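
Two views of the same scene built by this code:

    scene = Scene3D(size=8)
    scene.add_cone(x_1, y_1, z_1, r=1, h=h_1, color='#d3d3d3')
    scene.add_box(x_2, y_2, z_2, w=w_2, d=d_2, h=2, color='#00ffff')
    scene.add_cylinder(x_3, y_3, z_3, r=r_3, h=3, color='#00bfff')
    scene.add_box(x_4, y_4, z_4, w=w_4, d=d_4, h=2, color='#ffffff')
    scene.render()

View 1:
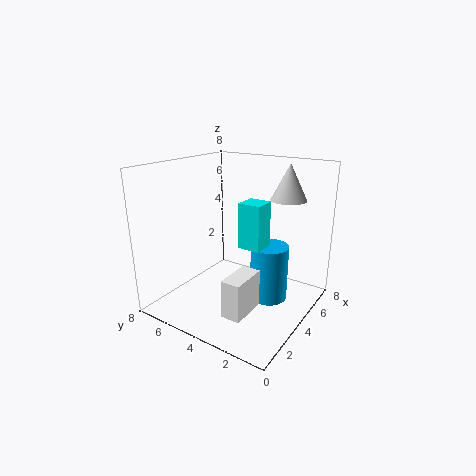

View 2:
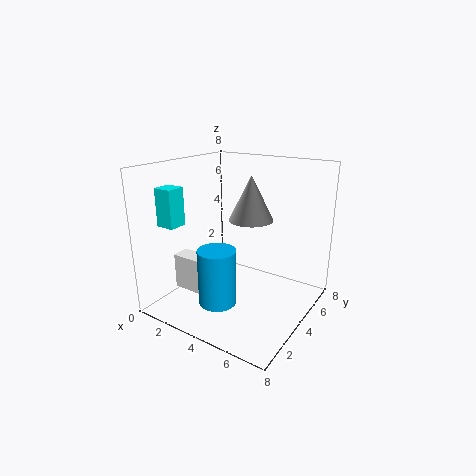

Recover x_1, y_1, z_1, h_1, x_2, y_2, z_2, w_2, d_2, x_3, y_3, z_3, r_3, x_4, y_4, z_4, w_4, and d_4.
x_1 = 6; y_1 = 2; z_1 = 6; h_1 = 2; x_2 = 1; y_2 = 1; z_2 = 5; w_2 = 1; d_2 = 1; x_3 = 4; y_3 = 2; z_3 = 1; r_3 = 1; x_4 = 1; y_4 = 2; z_4 = 1; w_4 = 2; d_4 = 1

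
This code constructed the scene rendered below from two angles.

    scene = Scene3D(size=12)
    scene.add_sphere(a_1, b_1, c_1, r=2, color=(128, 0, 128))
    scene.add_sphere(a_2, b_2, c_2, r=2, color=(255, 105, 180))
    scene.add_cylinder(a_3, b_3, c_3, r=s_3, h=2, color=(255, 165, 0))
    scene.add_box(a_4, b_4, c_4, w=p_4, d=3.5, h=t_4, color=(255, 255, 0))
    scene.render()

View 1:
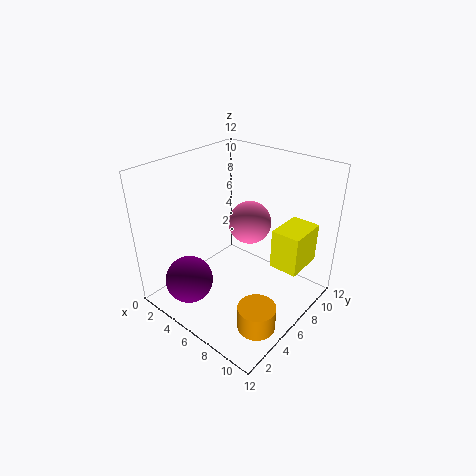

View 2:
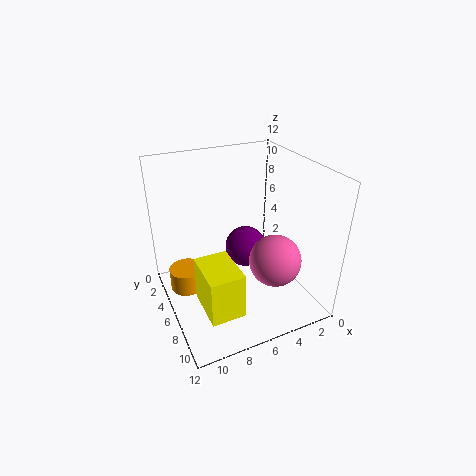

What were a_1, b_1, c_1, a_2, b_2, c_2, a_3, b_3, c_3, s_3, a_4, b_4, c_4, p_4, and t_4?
a_1 = 3.5
b_1 = 2.5
c_1 = 2.5
a_2 = 4.5
b_2 = 9.5
c_2 = 5.5
a_3 = 10
b_3 = 3.5
c_3 = 0.5
s_3 = 1.5
a_4 = 8
b_4 = 8
c_4 = 3
p_4 = 2.5
t_4 = 3.5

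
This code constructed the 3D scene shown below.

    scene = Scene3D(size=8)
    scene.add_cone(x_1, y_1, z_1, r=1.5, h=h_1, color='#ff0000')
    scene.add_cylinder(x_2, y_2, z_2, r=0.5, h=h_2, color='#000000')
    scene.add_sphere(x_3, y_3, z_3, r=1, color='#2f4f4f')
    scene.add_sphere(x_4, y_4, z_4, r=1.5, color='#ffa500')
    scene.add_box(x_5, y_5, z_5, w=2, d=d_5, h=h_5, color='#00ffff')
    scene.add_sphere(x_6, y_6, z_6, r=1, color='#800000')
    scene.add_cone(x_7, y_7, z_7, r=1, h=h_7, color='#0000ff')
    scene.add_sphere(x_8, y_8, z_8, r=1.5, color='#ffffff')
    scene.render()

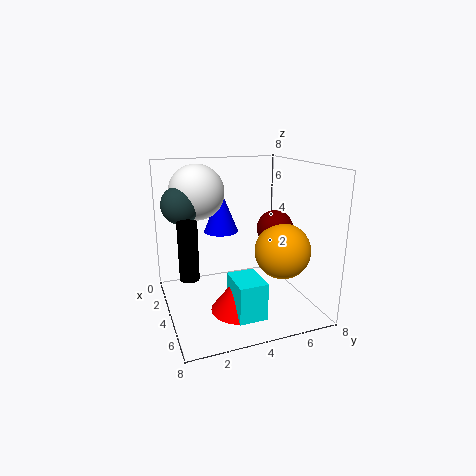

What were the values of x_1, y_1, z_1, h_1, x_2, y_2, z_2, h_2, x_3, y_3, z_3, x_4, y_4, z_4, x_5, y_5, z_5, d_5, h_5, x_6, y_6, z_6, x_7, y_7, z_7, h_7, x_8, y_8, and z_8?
x_1 = 5.5; y_1 = 3.5; z_1 = 0.5; h_1 = 2; x_2 = 5; y_2 = 1; z_2 = 2.5; h_2 = 3; x_3 = 3.5; y_3 = 1; z_3 = 6; x_4 = 5.5; y_4 = 6; z_4 = 3.5; x_5 = 5; y_5 = 3; z_5 = 0.5; d_5 = 1.5; h_5 = 2; x_6 = 4.5; y_6 = 6; z_6 = 4.5; x_7 = 2.5; y_7 = 3.5; z_7 = 4; h_7 = 2.5; x_8 = 3; y_8 = 2; z_8 = 6.5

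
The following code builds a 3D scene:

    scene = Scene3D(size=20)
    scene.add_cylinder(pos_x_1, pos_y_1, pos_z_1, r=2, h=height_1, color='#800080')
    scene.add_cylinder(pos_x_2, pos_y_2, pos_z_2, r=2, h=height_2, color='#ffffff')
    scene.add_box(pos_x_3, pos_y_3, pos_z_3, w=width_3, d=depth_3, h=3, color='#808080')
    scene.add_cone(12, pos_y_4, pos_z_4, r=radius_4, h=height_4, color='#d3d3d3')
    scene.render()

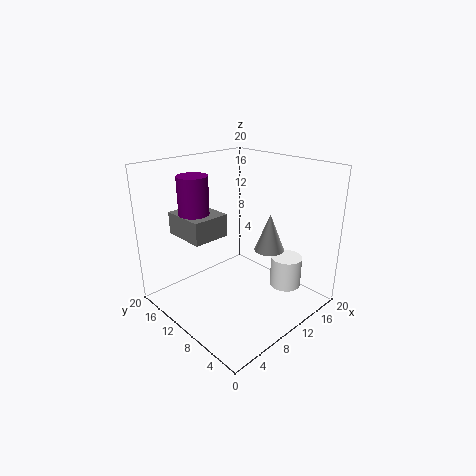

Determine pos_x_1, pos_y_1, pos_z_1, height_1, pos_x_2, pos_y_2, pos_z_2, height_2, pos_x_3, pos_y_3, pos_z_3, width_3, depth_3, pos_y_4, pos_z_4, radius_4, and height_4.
pos_x_1 = 5; pos_y_1 = 13; pos_z_1 = 12; height_1 = 7; pos_x_2 = 12; pos_y_2 = 3; pos_z_2 = 5; height_2 = 4; pos_x_3 = 3; pos_y_3 = 10; pos_z_3 = 11; width_3 = 5; depth_3 = 6; pos_y_4 = 6; pos_z_4 = 9; radius_4 = 2; height_4 = 5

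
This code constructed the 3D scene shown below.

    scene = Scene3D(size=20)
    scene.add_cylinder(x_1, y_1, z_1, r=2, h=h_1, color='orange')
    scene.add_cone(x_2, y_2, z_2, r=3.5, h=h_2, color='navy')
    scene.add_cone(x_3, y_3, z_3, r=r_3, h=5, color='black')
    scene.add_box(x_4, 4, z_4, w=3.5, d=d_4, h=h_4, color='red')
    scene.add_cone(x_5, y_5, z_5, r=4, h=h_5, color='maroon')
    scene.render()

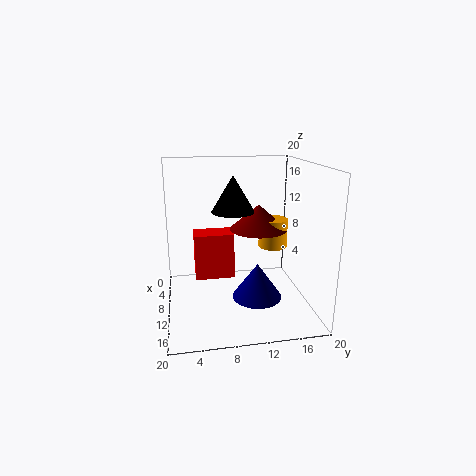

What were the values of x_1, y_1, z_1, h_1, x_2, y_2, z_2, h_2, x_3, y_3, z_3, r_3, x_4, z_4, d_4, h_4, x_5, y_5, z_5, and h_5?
x_1 = 10
y_1 = 15
z_1 = 8.5
h_1 = 4
x_2 = 11.5
y_2 = 12.5
z_2 = 1.5
h_2 = 5
x_3 = 9
y_3 = 9.5
z_3 = 13.5
r_3 = 3
x_4 = 6.5
z_4 = 4
d_4 = 5.5
h_4 = 6.5
x_5 = 9.5
y_5 = 13
z_5 = 11
h_5 = 3.5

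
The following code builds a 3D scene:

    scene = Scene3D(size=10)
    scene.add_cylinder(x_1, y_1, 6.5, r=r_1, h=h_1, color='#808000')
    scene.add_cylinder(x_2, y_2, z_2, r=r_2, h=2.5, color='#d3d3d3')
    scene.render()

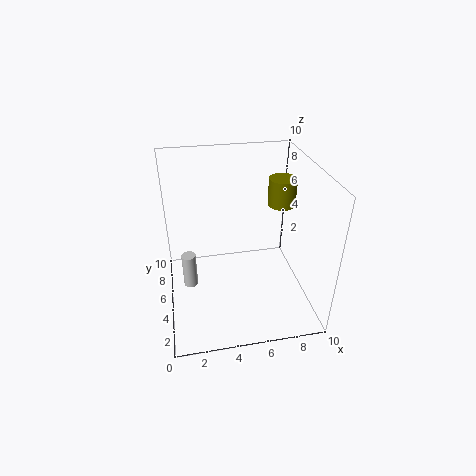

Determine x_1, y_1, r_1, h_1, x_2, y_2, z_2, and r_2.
x_1 = 8.5; y_1 = 6.5; r_1 = 1; h_1 = 2; x_2 = 1.5; y_2 = 5; z_2 = 1.5; r_2 = 0.5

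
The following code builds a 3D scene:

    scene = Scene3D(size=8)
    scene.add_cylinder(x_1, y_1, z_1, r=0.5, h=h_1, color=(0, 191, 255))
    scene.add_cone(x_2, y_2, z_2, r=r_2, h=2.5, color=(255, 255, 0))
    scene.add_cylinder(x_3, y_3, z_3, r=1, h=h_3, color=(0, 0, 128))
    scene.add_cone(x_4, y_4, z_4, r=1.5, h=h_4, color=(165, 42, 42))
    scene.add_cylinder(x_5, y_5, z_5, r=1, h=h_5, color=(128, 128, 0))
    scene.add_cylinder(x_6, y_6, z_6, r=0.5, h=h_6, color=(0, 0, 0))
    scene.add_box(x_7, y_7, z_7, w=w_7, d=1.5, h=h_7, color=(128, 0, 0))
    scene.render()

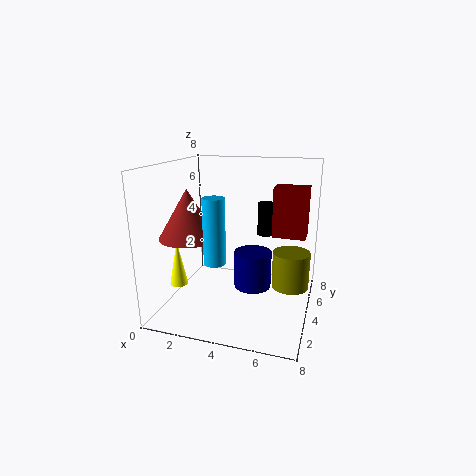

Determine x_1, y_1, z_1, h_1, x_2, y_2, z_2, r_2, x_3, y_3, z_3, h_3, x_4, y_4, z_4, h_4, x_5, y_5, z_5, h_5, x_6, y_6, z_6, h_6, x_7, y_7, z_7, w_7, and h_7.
x_1 = 4
y_1 = 0.5
z_1 = 4
h_1 = 3
x_2 = 1
y_2 = 2.5
z_2 = 1.5
r_2 = 0.5
x_3 = 5
y_3 = 3.5
z_3 = 1.5
h_3 = 2
x_4 = 2
y_4 = 2
z_4 = 4.5
h_4 = 2.5
x_5 = 7
y_5 = 4
z_5 = 1.5
h_5 = 2
x_6 = 5
y_6 = 6.5
z_6 = 3.5
h_6 = 2
x_7 = 5.5
y_7 = 6
z_7 = 3.5
w_7 = 2
h_7 = 3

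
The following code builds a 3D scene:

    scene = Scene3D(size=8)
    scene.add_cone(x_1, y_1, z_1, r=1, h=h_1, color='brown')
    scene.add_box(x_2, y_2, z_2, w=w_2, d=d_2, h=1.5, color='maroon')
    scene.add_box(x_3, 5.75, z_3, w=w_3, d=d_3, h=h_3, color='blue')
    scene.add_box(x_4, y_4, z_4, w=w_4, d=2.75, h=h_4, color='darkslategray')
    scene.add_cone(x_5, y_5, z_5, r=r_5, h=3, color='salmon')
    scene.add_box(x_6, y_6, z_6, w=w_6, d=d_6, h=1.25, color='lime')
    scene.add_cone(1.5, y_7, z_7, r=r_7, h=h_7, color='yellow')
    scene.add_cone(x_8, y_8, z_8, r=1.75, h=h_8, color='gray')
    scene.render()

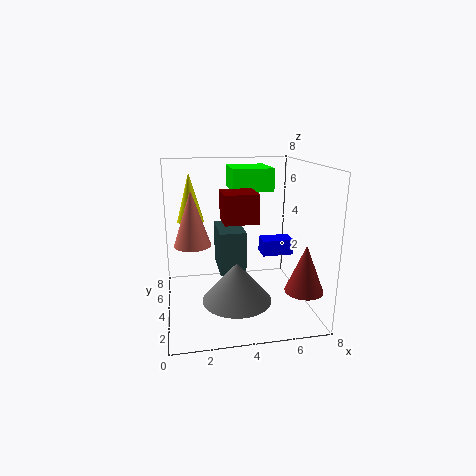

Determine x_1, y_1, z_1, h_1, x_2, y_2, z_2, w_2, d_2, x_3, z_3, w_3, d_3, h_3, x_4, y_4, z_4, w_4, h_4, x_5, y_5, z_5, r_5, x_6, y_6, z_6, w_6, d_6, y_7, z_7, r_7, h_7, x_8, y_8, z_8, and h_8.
x_1 = 7; y_1 = 1.5; z_1 = 1.75; h_1 = 2.5; x_2 = 3; y_2 = 2.25; z_2 = 5.25; w_2 = 1.75; d_2 = 1.75; x_3 = 6; z_3 = 2; w_3 = 2; d_3 = 1.25; h_3 = 1; x_4 = 3; y_4 = 4; z_4 = 1.75; w_4 = 1.5; h_4 = 2.5; x_5 = 1.5; y_5 = 4; z_5 = 3.75; r_5 = 1; x_6 = 3.75; y_6 = 4; z_6 = 6.5; w_6 = 2.25; d_6 = 2.5; y_7 = 5.25; z_7 = 4.75; r_7 = 0.75; h_7 = 2.75; x_8 = 3.5; y_8 = 1.75; z_8 = 1.5; h_8 = 2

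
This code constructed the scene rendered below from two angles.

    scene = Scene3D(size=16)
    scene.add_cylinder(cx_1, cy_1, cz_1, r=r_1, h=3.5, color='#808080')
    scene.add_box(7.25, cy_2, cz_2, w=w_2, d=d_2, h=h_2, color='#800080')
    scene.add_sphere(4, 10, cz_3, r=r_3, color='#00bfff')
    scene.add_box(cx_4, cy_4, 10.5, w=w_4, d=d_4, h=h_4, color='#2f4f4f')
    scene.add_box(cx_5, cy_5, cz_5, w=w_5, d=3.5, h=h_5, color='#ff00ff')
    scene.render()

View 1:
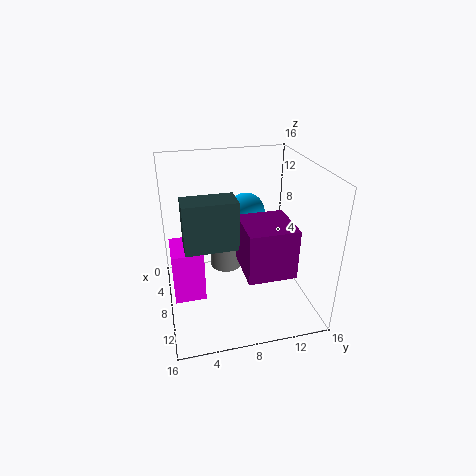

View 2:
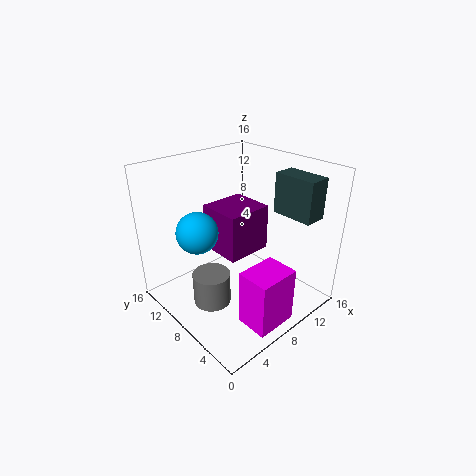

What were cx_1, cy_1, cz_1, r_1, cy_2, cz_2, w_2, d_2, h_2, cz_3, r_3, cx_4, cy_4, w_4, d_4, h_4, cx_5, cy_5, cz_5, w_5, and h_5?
cx_1 = 3.75
cy_1 = 7.5
cz_1 = 2
r_1 = 2
cy_2 = 8
cz_2 = 5
w_2 = 5.5
d_2 = 5.25
h_2 = 5.5
cz_3 = 9.25
r_3 = 2.25
cx_4 = 12
cy_4 = 1.75
w_4 = 2.5
d_4 = 4.75
h_4 = 4.5
cx_5 = 4.5
cy_5 = 0.5
cz_5 = 1
w_5 = 4.5
h_5 = 6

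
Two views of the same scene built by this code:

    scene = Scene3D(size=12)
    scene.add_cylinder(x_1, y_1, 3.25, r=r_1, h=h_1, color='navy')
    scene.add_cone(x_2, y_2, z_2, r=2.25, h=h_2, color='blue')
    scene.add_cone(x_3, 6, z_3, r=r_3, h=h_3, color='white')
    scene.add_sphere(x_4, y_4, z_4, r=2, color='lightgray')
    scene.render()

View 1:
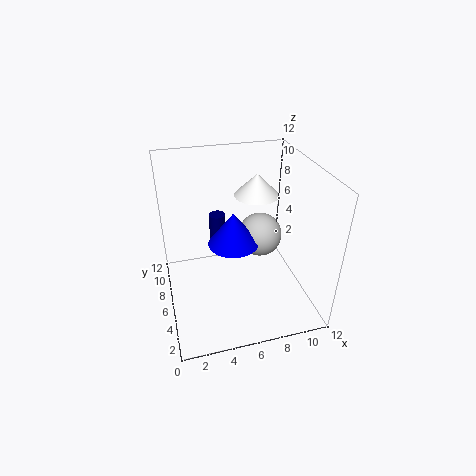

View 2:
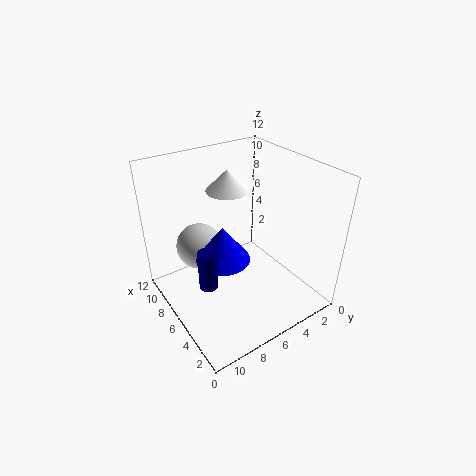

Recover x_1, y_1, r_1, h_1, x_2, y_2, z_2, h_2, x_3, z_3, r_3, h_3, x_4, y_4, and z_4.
x_1 = 5, y_1 = 9.5, r_1 = 0.75, h_1 = 3.25, x_2 = 6, y_2 = 7.5, z_2 = 4.5, h_2 = 3, x_3 = 7.5, z_3 = 9.75, r_3 = 1.75, h_3 = 1.75, x_4 = 8.75, y_4 = 8.25, z_4 = 4.5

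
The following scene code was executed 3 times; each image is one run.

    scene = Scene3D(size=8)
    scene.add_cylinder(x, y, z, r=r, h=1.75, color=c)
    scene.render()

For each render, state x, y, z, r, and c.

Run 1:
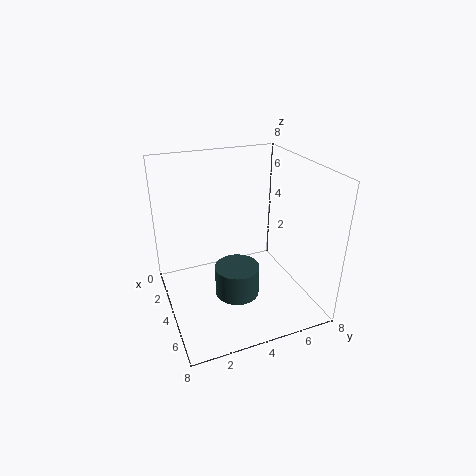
x = 4.5, y = 3.75, z = 0.75, r = 1.25, c = 'darkslategray'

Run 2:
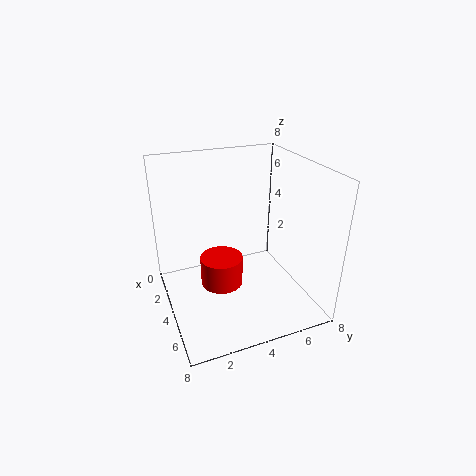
x = 3.25, y = 3.25, z = 0.75, r = 1.25, c = 'red'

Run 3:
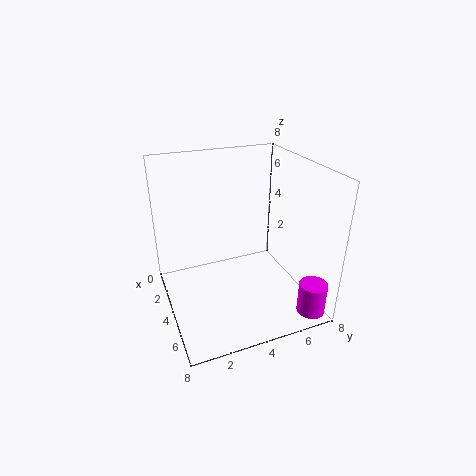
x = 7.25, y = 7, z = 0.5, r = 0.75, c = 'magenta'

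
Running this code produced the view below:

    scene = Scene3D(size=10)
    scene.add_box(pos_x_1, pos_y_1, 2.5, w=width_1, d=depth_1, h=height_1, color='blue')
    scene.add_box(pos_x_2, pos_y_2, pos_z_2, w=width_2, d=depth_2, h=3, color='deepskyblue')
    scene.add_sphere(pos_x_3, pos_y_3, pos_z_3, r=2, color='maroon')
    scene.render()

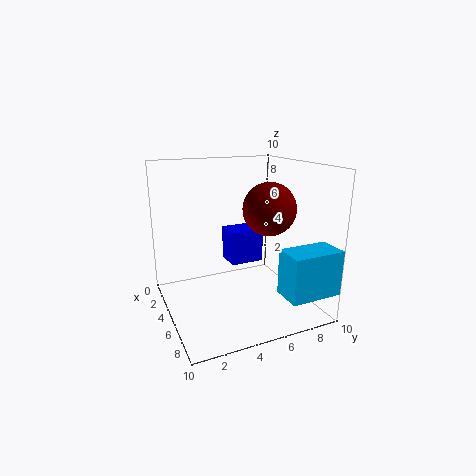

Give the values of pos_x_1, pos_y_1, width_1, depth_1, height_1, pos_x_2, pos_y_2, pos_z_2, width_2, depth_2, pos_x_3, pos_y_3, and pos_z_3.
pos_x_1 = 2
pos_y_1 = 5
width_1 = 2
depth_1 = 2.5
height_1 = 2.5
pos_x_2 = 8
pos_y_2 = 6.5
pos_z_2 = 2
width_2 = 2
depth_2 = 3.5
pos_x_3 = 4
pos_y_3 = 8
pos_z_3 = 6.5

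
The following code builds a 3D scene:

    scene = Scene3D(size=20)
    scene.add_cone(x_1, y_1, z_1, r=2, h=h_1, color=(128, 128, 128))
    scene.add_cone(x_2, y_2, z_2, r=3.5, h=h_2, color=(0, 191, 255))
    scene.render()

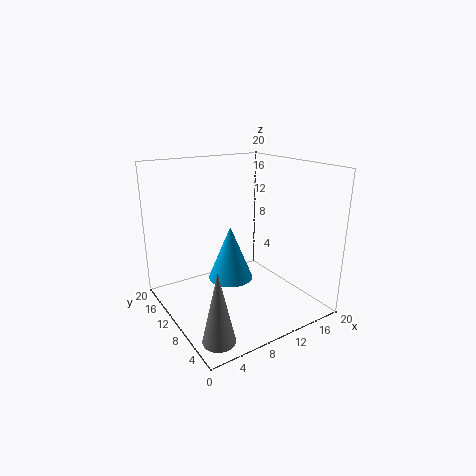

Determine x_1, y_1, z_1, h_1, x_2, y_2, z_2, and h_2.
x_1 = 2.5; y_1 = 2.5; z_1 = 1; h_1 = 9; x_2 = 11.5; y_2 = 14.5; z_2 = 1.5; h_2 = 8.5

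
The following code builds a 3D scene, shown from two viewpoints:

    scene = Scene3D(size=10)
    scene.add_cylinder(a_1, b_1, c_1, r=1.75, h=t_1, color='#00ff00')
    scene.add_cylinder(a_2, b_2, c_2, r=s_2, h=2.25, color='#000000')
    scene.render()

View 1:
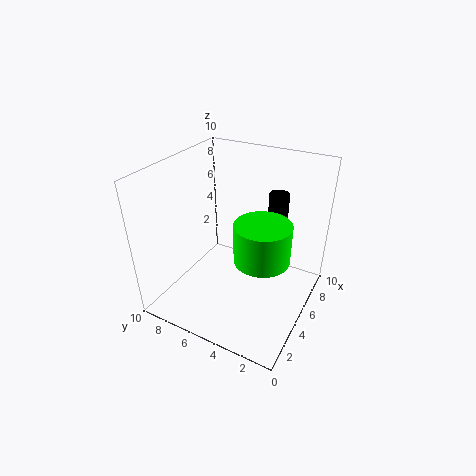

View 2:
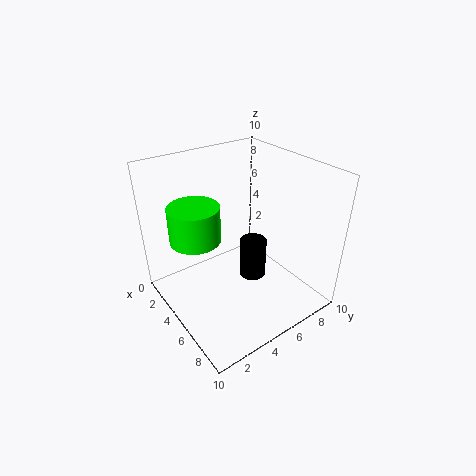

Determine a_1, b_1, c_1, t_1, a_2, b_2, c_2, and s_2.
a_1 = 3.5, b_1 = 2.5, c_1 = 5, t_1 = 2.5, a_2 = 8.5, b_2 = 3.5, c_2 = 5, s_2 = 0.75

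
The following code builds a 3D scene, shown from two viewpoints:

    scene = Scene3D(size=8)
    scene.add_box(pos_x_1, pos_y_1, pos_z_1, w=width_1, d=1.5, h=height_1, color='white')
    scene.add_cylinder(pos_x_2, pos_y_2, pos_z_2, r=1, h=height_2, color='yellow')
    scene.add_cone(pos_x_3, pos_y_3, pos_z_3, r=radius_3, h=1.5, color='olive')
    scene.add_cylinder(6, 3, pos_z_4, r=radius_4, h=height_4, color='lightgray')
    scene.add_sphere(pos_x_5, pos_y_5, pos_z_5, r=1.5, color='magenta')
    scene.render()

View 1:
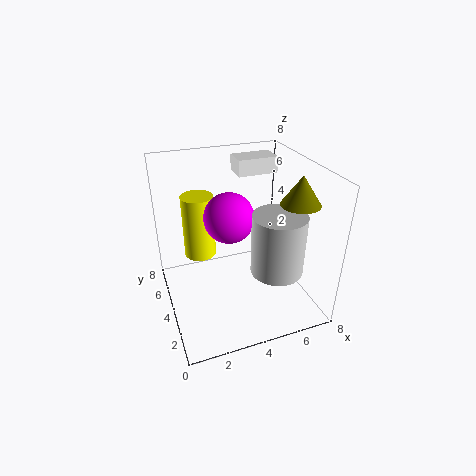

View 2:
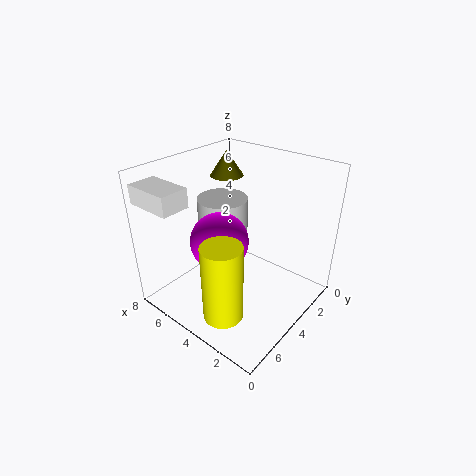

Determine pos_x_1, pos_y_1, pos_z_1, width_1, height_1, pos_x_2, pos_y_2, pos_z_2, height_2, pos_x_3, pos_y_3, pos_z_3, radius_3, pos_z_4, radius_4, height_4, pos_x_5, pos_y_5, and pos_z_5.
pos_x_1 = 5; pos_y_1 = 6.5; pos_z_1 = 6.5; width_1 = 2.5; height_1 = 1; pos_x_2 = 2.5; pos_y_2 = 7; pos_z_2 = 1.5; height_2 = 4; pos_x_3 = 6.5; pos_y_3 = 2; pos_z_3 = 6.5; radius_3 = 1; pos_z_4 = 2; radius_4 = 1.5; height_4 = 3.5; pos_x_5 = 4; pos_y_5 = 5.5; pos_z_5 = 4.5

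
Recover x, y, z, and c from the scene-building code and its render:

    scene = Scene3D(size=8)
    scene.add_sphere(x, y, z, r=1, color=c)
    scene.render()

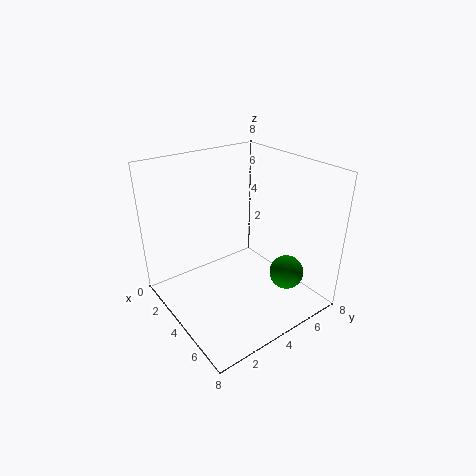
x = 5.5
y = 6.5
z = 1.5
c = 'green'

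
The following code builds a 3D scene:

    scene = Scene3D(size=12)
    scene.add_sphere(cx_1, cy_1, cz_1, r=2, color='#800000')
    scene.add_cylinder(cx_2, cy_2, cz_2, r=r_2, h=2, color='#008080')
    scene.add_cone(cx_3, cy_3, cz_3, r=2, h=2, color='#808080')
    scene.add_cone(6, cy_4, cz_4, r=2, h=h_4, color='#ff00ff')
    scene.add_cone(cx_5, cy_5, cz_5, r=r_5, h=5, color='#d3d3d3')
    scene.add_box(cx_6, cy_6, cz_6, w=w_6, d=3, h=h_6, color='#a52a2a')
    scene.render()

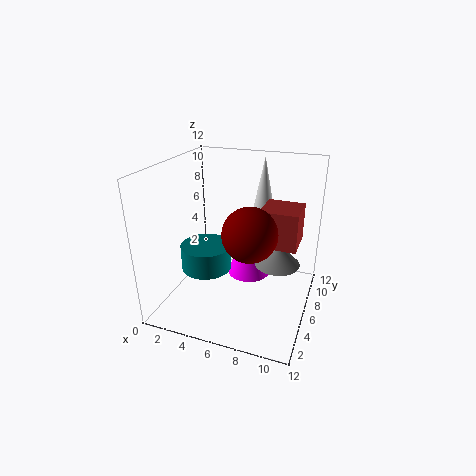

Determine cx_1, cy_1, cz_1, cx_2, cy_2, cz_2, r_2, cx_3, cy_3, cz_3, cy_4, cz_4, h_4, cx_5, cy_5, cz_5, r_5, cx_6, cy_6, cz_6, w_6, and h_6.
cx_1 = 8; cy_1 = 3; cz_1 = 8; cx_2 = 4; cy_2 = 4; cz_2 = 4; r_2 = 2; cx_3 = 9; cy_3 = 8; cz_3 = 3; cy_4 = 9; cz_4 = 1; h_4 = 5; cx_5 = 7; cy_5 = 10; cz_5 = 7; r_5 = 1; cx_6 = 8; cy_6 = 5; cz_6 = 6; w_6 = 3; h_6 = 3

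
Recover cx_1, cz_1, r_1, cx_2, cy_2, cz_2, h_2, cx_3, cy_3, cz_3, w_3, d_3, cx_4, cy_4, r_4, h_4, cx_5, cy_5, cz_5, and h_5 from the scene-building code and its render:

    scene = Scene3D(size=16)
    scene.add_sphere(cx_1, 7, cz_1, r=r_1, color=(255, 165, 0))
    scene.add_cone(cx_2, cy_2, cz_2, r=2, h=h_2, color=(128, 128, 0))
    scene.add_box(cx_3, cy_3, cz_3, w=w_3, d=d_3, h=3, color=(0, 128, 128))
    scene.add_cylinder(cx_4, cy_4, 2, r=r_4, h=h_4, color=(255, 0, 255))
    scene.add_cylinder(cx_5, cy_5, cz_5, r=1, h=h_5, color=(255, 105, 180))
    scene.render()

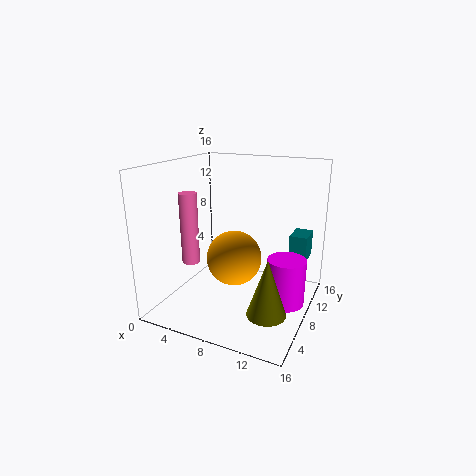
cx_1 = 8; cz_1 = 6; r_1 = 3; cx_2 = 13; cy_2 = 4; cz_2 = 2; h_2 = 6; cx_3 = 13; cy_3 = 11; cz_3 = 5; w_3 = 2; d_3 = 3; cx_4 = 14; cy_4 = 7; r_4 = 2; h_4 = 5; cx_5 = 3; cy_5 = 6; cz_5 = 5; h_5 = 8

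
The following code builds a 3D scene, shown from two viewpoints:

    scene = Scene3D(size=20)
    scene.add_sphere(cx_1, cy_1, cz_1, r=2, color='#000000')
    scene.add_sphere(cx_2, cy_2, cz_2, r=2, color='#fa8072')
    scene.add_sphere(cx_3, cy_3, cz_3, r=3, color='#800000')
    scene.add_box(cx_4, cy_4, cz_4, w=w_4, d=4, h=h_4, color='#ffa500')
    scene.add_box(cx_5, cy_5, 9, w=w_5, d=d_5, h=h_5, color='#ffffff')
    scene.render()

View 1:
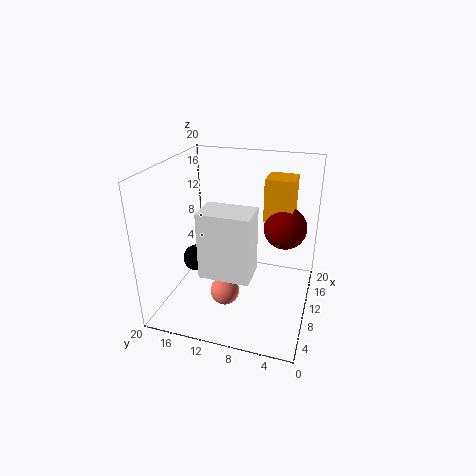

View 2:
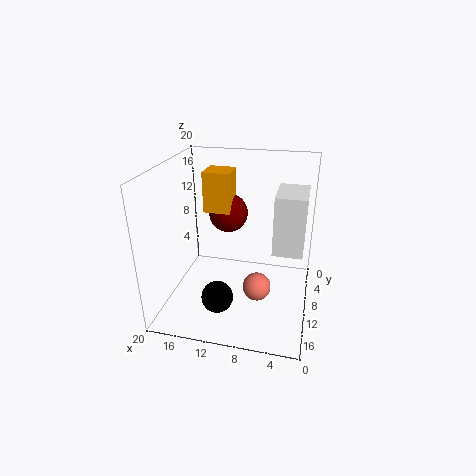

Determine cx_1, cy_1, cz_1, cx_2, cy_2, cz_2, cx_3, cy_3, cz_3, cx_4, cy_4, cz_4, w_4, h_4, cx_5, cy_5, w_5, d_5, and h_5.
cx_1 = 11
cy_1 = 17
cz_1 = 5
cx_2 = 7
cy_2 = 11
cz_2 = 3
cx_3 = 13
cy_3 = 4
cz_3 = 11
cx_4 = 12
cy_4 = 3
cz_4 = 12
w_4 = 4
h_4 = 6
cx_5 = 1
cy_5 = 6
w_5 = 4
d_5 = 6
h_5 = 8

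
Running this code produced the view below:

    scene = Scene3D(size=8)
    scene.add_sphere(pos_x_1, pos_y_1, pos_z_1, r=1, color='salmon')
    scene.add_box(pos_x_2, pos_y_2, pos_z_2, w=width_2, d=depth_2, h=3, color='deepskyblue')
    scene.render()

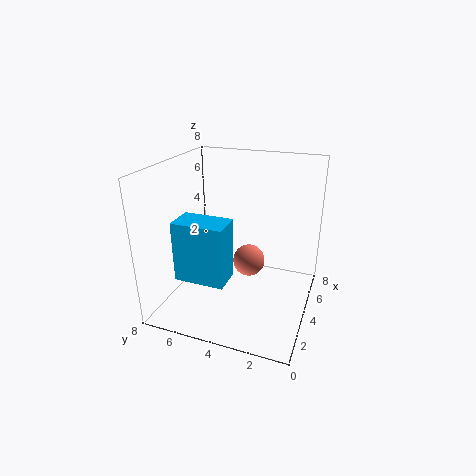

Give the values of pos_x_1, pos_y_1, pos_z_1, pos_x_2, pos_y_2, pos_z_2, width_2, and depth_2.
pos_x_1 = 6; pos_y_1 = 4; pos_z_1 = 1.5; pos_x_2 = 0.5; pos_y_2 = 3.5; pos_z_2 = 3; width_2 = 1.5; depth_2 = 2.5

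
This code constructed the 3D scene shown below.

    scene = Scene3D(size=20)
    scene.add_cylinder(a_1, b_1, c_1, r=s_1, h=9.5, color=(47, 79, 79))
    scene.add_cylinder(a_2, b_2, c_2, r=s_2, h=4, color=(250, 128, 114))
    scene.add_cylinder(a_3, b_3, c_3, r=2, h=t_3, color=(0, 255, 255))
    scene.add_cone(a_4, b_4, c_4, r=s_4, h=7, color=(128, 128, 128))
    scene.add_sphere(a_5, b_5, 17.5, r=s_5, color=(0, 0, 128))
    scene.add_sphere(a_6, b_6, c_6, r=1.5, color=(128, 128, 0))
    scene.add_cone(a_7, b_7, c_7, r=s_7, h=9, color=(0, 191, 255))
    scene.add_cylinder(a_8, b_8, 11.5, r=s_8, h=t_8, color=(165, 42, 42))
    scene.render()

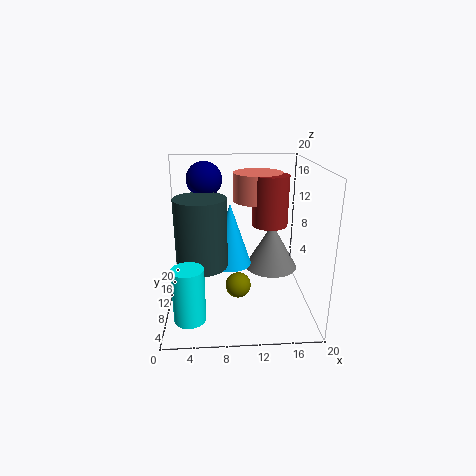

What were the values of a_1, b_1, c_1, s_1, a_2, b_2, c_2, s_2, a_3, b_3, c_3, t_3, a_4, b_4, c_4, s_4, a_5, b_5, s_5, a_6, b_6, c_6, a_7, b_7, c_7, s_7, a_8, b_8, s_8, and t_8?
a_1 = 5, b_1 = 9, c_1 = 6.5, s_1 = 3.5, a_2 = 13, b_2 = 13, c_2 = 14.5, s_2 = 3.5, a_3 = 3.5, b_3 = 3, c_3 = 2, t_3 = 7, a_4 = 15.5, b_4 = 14, c_4 = 3.5, s_4 = 4, a_5 = 5.5, b_5 = 13.5, s_5 = 2.5, a_6 = 9.5, b_6 = 2.5, c_6 = 7, a_7 = 9, b_7 = 11.5, c_7 = 5.5, s_7 = 3, a_8 = 14.5, b_8 = 11, s_8 = 2.5, t_8 = 7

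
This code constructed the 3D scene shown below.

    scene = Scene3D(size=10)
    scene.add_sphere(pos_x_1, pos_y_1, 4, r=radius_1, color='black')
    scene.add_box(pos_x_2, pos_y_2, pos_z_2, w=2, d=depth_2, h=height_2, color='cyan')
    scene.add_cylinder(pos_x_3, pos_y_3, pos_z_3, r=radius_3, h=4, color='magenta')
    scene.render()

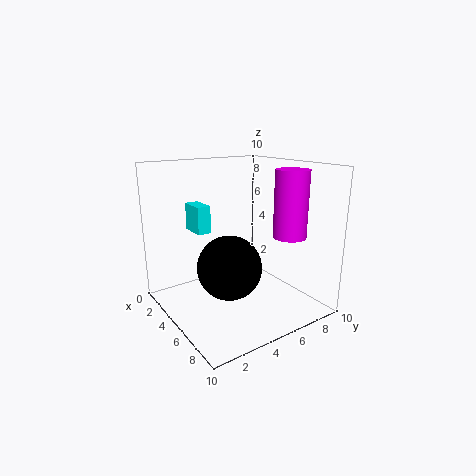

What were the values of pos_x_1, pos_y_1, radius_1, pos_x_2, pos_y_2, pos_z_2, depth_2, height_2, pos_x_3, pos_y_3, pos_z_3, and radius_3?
pos_x_1 = 7
pos_y_1 = 3
radius_1 = 2
pos_x_2 = 1
pos_y_2 = 3
pos_z_2 = 5
depth_2 = 1
height_2 = 2
pos_x_3 = 9
pos_y_3 = 6
pos_z_3 = 6
radius_3 = 1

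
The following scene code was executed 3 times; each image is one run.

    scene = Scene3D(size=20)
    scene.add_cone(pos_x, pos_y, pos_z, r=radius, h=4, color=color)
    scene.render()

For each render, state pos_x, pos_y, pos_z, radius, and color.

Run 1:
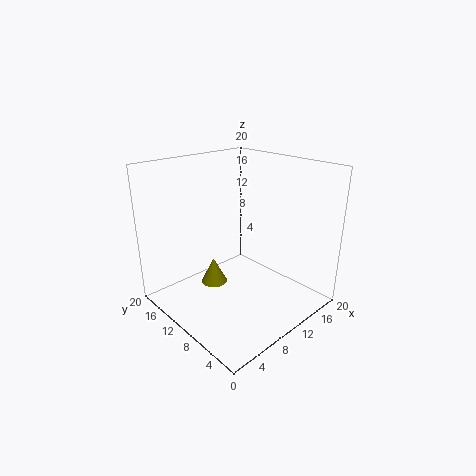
pos_x = 9.5, pos_y = 15, pos_z = 1, radius = 2, color = 'olive'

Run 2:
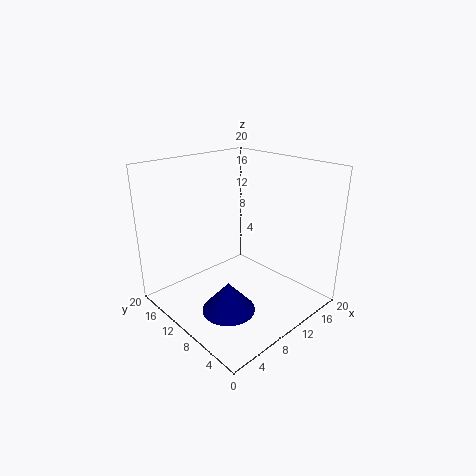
pos_x = 5.5, pos_y = 7, pos_z = 2, radius = 3.5, color = 'navy'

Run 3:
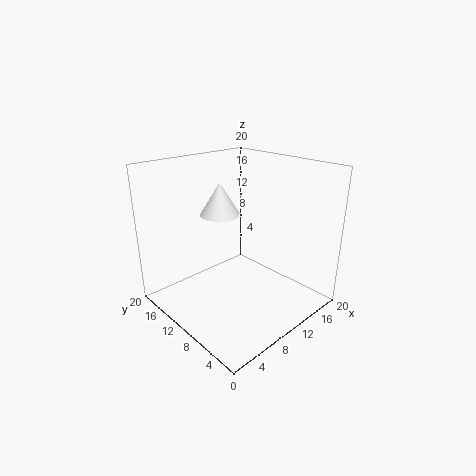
pos_x = 6.5, pos_y = 9.5, pos_z = 14.5, radius = 2.5, color = 'white'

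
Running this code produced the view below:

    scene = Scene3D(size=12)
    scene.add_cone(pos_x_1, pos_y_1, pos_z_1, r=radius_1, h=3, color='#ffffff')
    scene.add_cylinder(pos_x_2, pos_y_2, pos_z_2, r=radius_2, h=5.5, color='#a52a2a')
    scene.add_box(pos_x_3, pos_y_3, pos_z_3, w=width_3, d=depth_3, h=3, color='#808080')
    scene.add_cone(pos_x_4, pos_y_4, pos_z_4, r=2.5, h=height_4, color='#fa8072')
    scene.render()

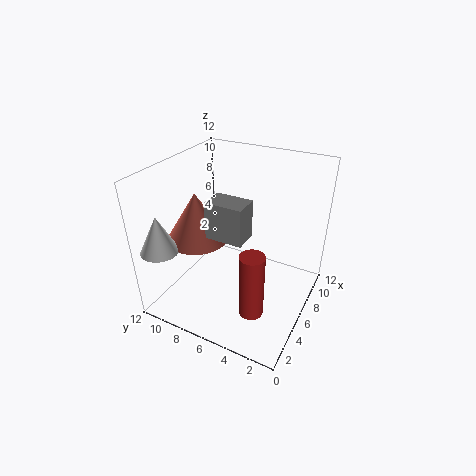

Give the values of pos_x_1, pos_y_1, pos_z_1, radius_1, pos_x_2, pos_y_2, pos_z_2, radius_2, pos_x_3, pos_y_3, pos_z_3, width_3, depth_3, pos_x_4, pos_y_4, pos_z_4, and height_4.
pos_x_1 = 1.5
pos_y_1 = 10.5
pos_z_1 = 6
radius_1 = 1.5
pos_x_2 = 3.5
pos_y_2 = 3.5
pos_z_2 = 1
radius_2 = 1
pos_x_3 = 3.5
pos_y_3 = 4.5
pos_z_3 = 7
width_3 = 2
depth_3 = 3
pos_x_4 = 4.5
pos_y_4 = 9
pos_z_4 = 6
height_4 = 4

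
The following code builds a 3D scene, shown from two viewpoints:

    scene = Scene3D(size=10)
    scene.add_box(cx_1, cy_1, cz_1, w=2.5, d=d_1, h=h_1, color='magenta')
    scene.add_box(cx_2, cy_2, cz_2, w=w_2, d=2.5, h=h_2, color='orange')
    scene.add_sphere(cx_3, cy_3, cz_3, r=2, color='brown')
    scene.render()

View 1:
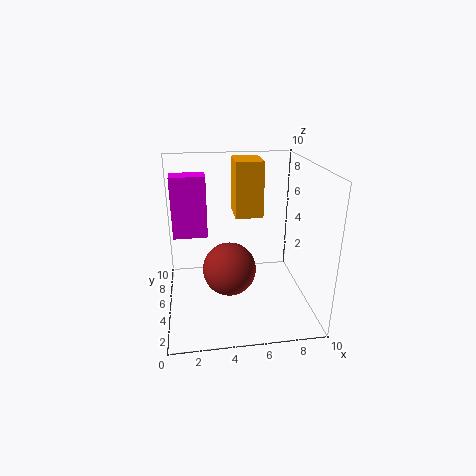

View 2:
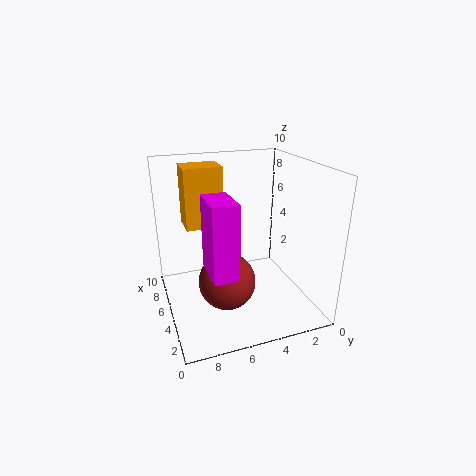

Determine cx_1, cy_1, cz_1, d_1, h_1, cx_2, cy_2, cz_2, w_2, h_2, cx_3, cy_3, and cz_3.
cx_1 = 0.5, cy_1 = 6.5, cz_1 = 4.5, d_1 = 1.5, h_1 = 4.5, cx_2 = 5, cy_2 = 6, cz_2 = 6, w_2 = 2, h_2 = 4, cx_3 = 4.5, cy_3 = 6, cz_3 = 2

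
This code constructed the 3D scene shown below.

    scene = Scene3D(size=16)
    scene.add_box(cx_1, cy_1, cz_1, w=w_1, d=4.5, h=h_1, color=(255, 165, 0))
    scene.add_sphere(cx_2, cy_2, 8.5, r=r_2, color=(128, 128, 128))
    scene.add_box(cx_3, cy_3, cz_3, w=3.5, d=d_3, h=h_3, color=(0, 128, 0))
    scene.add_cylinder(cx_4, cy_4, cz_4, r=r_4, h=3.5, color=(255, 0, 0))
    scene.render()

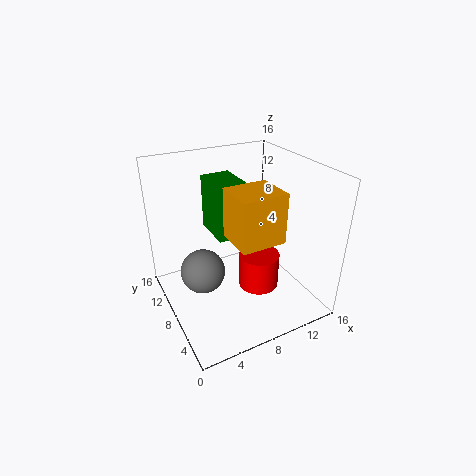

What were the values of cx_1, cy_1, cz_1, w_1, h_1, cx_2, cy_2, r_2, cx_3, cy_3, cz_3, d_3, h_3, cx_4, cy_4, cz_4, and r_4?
cx_1 = 6.5; cy_1 = 4; cz_1 = 8.5; w_1 = 5; h_1 = 5.5; cx_2 = 2; cy_2 = 3.5; r_2 = 2; cx_3 = 6.5; cy_3 = 9.5; cz_3 = 7; d_3 = 5; h_3 = 6.5; cx_4 = 8; cy_4 = 3.5; cz_4 = 5; r_4 = 2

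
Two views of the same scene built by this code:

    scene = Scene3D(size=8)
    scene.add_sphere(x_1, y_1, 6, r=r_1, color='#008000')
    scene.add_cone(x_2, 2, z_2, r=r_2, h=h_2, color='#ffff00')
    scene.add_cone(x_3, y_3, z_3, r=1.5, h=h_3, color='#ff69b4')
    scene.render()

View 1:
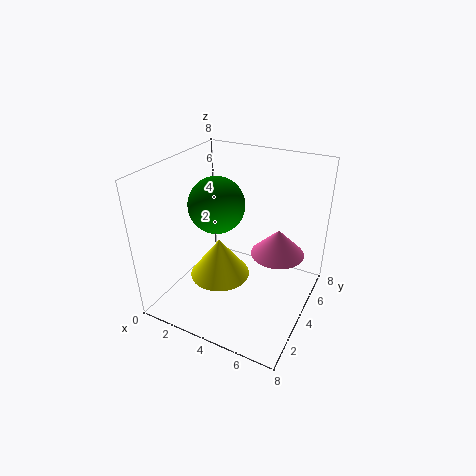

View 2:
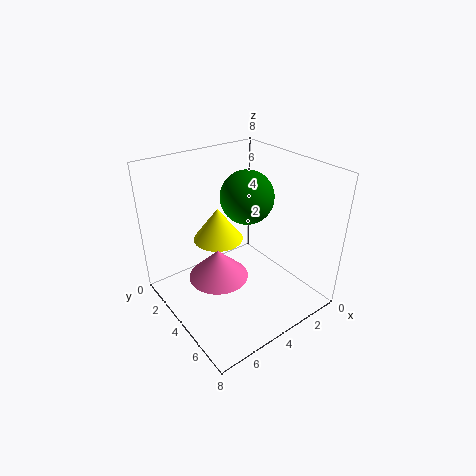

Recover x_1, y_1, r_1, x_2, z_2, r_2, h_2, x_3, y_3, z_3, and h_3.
x_1 = 3; y_1 = 3.5; r_1 = 1.5; x_2 = 4; z_2 = 3; r_2 = 1.5; h_2 = 2; x_3 = 6; y_3 = 5; z_3 = 3; h_3 = 1.5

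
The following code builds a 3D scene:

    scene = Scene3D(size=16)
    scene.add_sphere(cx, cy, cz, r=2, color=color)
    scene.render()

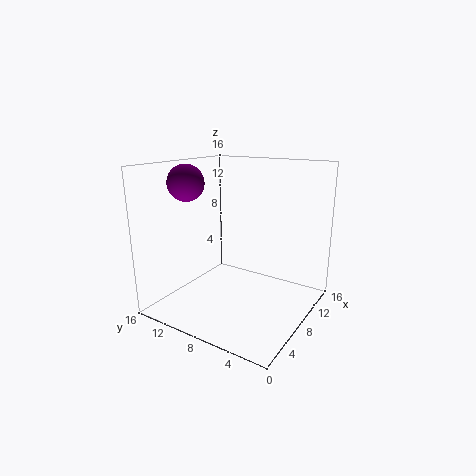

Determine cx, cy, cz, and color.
cx = 5.5; cy = 13; cz = 14; color = 'purple'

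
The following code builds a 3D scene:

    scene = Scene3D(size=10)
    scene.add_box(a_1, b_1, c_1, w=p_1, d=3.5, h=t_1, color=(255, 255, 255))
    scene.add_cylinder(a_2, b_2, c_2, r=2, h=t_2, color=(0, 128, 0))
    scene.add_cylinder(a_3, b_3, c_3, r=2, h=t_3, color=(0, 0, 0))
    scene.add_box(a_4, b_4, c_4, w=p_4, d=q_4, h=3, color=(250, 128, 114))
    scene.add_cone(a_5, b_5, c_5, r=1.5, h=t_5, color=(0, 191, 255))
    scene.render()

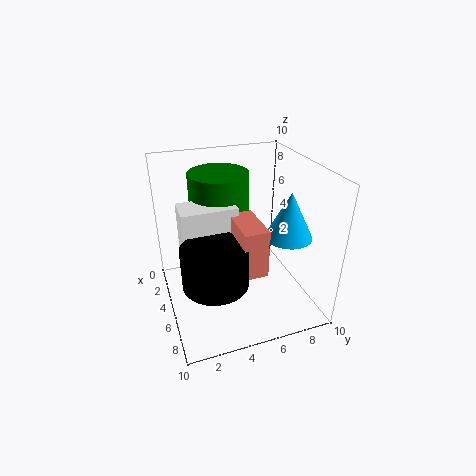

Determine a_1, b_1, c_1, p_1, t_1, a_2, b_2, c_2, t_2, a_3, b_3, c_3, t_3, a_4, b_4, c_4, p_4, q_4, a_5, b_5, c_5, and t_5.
a_1 = 4.5
b_1 = 1
c_1 = 4
p_1 = 2
t_1 = 4
a_2 = 4
b_2 = 4
c_2 = 6.5
t_2 = 3
a_3 = 8
b_3 = 2.5
c_3 = 4
t_3 = 2.5
a_4 = 6
b_4 = 4
c_4 = 4.5
p_4 = 3
q_4 = 1.5
a_5 = 7.5
b_5 = 7.5
c_5 = 6
t_5 = 3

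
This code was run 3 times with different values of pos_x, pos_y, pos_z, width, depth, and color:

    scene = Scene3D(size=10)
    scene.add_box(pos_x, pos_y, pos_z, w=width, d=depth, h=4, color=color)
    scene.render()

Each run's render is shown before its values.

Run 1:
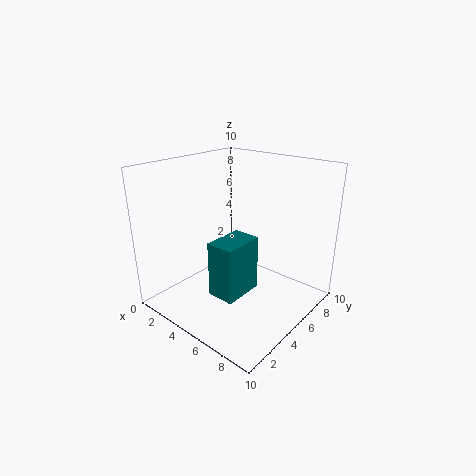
pos_x = 4; pos_y = 3; pos_z = 1; width = 2; depth = 3; color = 'teal'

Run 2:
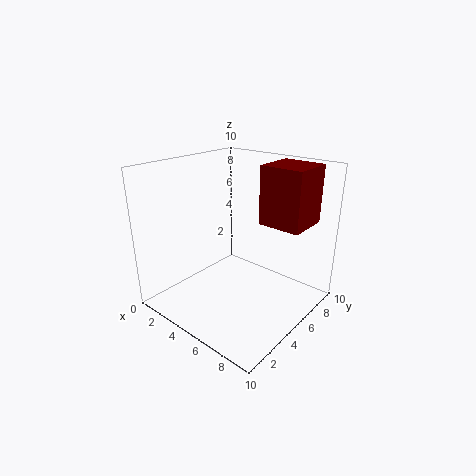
pos_x = 6; pos_y = 6; pos_z = 6; width = 3; depth = 3; color = 'maroon'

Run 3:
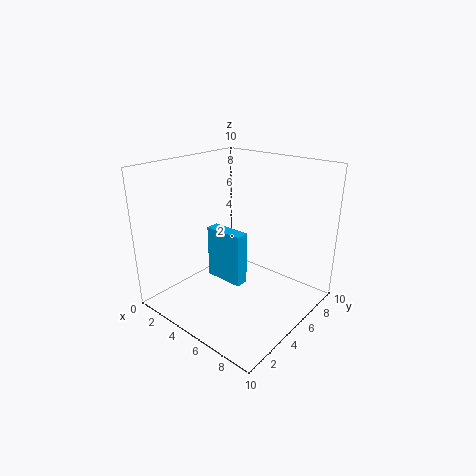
pos_x = 2; pos_y = 5; pos_z = 1; width = 3; depth = 1; color = 'deepskyblue'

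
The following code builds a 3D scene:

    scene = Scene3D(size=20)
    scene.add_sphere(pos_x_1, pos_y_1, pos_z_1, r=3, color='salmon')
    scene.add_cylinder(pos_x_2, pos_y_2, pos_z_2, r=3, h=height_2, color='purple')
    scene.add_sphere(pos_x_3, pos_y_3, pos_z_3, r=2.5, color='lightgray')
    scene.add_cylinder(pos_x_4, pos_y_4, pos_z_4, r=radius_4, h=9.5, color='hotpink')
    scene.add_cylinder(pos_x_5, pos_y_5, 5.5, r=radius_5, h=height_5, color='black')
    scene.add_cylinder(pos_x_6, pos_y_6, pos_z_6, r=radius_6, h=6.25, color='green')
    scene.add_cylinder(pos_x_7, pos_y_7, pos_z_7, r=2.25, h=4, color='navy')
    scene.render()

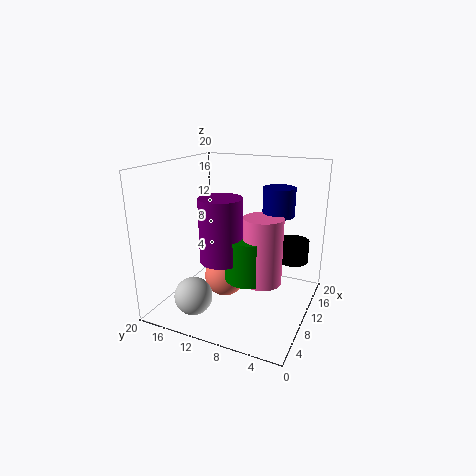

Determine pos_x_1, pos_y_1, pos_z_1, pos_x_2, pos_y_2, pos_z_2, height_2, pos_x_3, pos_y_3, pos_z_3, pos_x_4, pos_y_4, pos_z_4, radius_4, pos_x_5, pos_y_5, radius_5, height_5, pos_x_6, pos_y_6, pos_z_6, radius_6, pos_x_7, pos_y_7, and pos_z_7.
pos_x_1 = 10.75; pos_y_1 = 12.5; pos_z_1 = 3.25; pos_x_2 = 8.75; pos_y_2 = 12; pos_z_2 = 6.75; height_2 = 9; pos_x_3 = 3.5; pos_y_3 = 13.5; pos_z_3 = 3.5; pos_x_4 = 10.5; pos_y_4 = 6.5; pos_z_4 = 3.75; radius_4 = 2.75; pos_x_5 = 15.5; pos_y_5 = 3.5; radius_5 = 2.25; height_5 = 3.25; pos_x_6 = 10.5; pos_y_6 = 8.5; pos_z_6 = 4; radius_6 = 3.5; pos_x_7 = 13.75; pos_y_7 = 5.5; pos_z_7 = 12.75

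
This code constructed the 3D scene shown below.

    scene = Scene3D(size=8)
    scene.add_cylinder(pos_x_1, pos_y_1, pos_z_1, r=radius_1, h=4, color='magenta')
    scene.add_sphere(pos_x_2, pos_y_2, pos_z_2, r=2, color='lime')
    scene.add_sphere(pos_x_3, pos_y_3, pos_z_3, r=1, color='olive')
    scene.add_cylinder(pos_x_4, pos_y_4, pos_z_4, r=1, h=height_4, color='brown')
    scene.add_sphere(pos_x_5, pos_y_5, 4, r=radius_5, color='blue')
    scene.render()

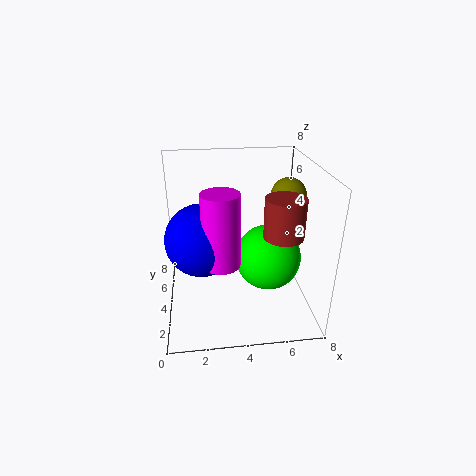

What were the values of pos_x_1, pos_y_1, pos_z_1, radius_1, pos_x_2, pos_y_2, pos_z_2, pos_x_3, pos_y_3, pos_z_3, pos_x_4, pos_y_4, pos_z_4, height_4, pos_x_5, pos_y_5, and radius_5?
pos_x_1 = 3, pos_y_1 = 3, pos_z_1 = 3, radius_1 = 1, pos_x_2 = 6, pos_y_2 = 5, pos_z_2 = 2, pos_x_3 = 7, pos_y_3 = 5, pos_z_3 = 6, pos_x_4 = 6, pos_y_4 = 2, pos_z_4 = 5, height_4 = 2, pos_x_5 = 2, pos_y_5 = 4, radius_5 = 2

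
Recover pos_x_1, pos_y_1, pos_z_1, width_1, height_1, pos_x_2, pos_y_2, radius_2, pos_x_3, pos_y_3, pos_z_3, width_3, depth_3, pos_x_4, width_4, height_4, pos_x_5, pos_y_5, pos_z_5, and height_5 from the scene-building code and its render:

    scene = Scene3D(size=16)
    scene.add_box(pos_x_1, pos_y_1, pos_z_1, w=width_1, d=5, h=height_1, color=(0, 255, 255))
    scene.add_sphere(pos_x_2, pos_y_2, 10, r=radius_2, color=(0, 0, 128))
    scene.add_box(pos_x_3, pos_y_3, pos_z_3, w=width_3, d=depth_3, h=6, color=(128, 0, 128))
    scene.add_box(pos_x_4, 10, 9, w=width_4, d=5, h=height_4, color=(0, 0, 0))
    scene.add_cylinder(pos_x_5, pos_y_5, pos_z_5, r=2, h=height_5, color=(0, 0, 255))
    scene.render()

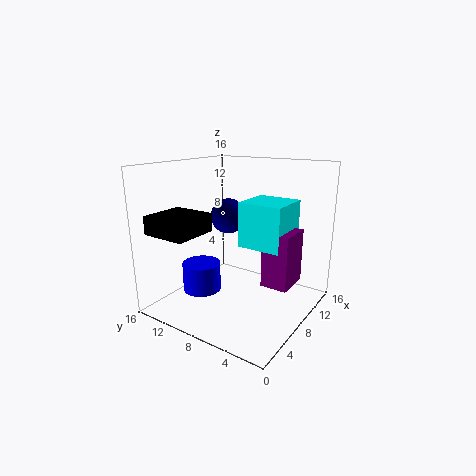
pos_x_1 = 8; pos_y_1 = 3; pos_z_1 = 7; width_1 = 5; height_1 = 5; pos_x_2 = 9; pos_y_2 = 10; radius_2 = 2; pos_x_3 = 8; pos_y_3 = 2; pos_z_3 = 3; width_3 = 4; depth_3 = 3; pos_x_4 = 1; width_4 = 5; height_4 = 2; pos_x_5 = 4; pos_y_5 = 10; pos_z_5 = 3; height_5 = 3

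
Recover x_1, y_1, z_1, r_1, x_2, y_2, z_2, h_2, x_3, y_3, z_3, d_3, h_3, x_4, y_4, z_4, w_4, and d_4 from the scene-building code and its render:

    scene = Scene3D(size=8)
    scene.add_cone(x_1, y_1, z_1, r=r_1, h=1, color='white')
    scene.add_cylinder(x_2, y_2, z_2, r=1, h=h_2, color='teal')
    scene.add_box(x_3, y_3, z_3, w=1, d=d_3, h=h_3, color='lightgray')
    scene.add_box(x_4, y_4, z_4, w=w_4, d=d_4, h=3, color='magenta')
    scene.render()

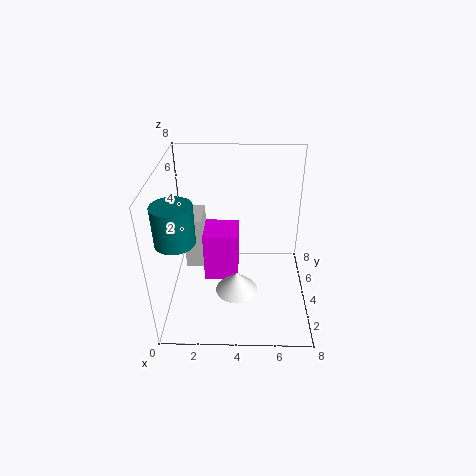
x_1 = 4
y_1 = 1
z_1 = 3
r_1 = 1
x_2 = 1
y_2 = 2
z_2 = 5
h_2 = 2
x_3 = 1
y_3 = 4
z_3 = 2
d_3 = 2
h_3 = 3
x_4 = 2
y_4 = 4
z_4 = 1
w_4 = 2
d_4 = 2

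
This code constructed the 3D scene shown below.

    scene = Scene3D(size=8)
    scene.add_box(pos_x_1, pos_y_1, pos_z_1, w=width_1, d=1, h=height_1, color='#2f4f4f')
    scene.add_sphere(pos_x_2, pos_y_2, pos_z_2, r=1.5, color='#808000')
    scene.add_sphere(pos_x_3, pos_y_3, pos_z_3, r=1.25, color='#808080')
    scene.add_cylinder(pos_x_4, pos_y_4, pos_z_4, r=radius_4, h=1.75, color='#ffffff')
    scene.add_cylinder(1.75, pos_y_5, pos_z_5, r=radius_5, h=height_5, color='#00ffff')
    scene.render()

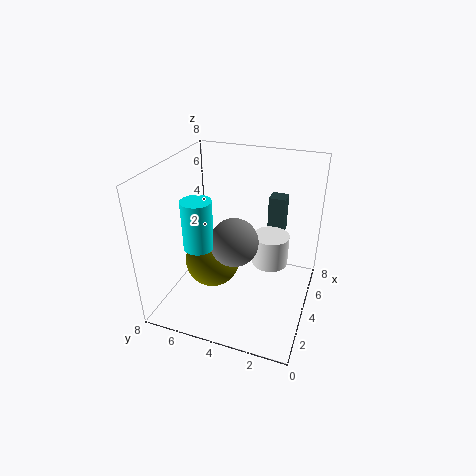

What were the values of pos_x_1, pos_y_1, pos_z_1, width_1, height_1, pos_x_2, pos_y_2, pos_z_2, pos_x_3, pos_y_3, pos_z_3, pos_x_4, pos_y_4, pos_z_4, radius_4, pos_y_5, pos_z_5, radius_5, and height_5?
pos_x_1 = 6.5; pos_y_1 = 2; pos_z_1 = 3.25; width_1 = 1; height_1 = 2.25; pos_x_2 = 3.25; pos_y_2 = 5.25; pos_z_2 = 2.75; pos_x_3 = 2.75; pos_y_3 = 3.75; pos_z_3 = 4.5; pos_x_4 = 4.5; pos_y_4 = 2.25; pos_z_4 = 2.5; radius_4 = 1; pos_y_5 = 5.25; pos_z_5 = 4.5; radius_5 = 0.75; height_5 = 2.5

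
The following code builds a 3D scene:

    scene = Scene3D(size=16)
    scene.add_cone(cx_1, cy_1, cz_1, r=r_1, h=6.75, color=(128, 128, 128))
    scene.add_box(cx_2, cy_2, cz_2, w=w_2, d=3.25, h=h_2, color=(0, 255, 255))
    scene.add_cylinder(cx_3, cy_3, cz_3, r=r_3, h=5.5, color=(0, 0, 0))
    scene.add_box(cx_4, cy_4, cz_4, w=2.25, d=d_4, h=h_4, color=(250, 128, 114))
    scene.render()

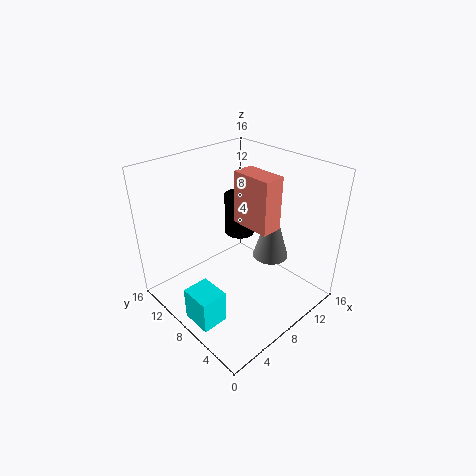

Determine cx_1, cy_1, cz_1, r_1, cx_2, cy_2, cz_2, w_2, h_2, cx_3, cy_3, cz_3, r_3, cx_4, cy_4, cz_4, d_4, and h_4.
cx_1 = 11; cy_1 = 5.75; cz_1 = 5.5; r_1 = 2; cx_2 = 0.25; cy_2 = 4.5; cz_2 = 1.75; w_2 = 2.75; h_2 = 3.5; cx_3 = 13.5; cy_3 = 13.5; cz_3 = 4.25; r_3 = 2; cx_4 = 7.25; cy_4 = 3.5; cz_4 = 10.5; d_4 = 4.25; h_4 = 5.5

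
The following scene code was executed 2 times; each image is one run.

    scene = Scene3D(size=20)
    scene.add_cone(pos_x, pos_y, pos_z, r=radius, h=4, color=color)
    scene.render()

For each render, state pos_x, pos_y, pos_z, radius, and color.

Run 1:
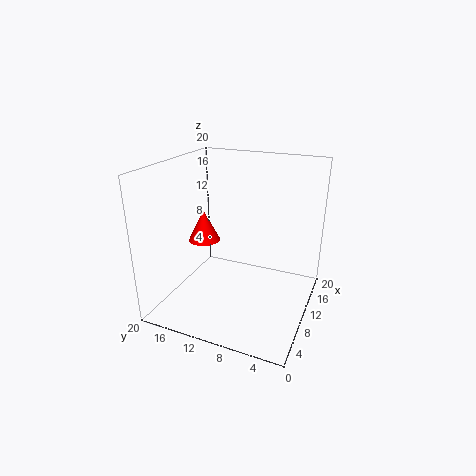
pos_x = 6; pos_y = 13; pos_z = 11; radius = 2; color = 'red'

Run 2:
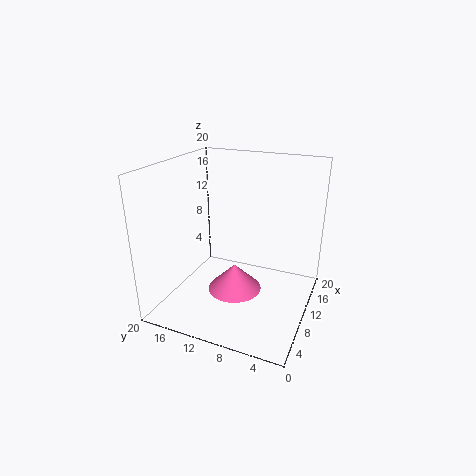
pos_x = 11; pos_y = 11; pos_z = 1; radius = 4; color = 'hotpink'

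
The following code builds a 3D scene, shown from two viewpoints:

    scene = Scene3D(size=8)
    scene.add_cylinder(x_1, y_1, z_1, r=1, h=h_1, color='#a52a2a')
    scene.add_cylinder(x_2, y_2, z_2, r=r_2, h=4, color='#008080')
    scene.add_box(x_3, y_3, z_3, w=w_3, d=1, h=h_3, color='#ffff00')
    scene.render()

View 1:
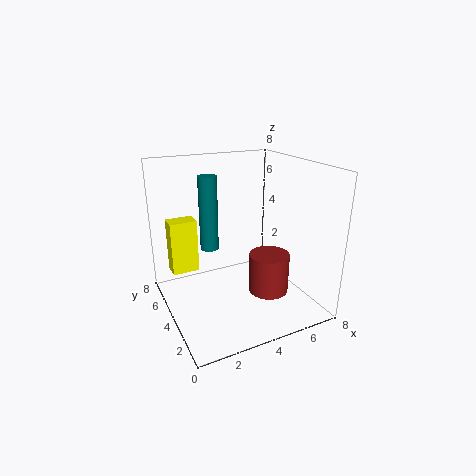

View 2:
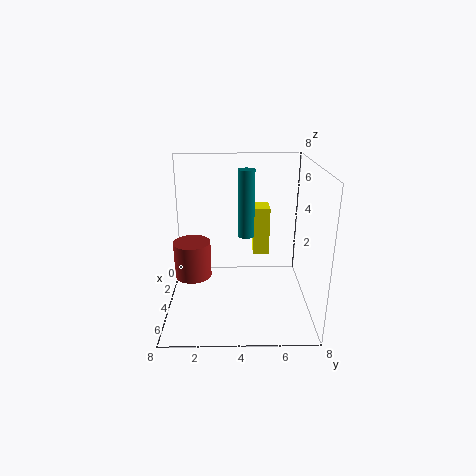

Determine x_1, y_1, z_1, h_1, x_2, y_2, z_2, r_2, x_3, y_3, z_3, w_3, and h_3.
x_1 = 4.5; y_1 = 1.5; z_1 = 2; h_1 = 2; x_2 = 2.5; y_2 = 4.5; z_2 = 3.5; r_2 = 0.5; x_3 = 0.5; y_3 = 5; z_3 = 2; w_3 = 1.5; h_3 = 3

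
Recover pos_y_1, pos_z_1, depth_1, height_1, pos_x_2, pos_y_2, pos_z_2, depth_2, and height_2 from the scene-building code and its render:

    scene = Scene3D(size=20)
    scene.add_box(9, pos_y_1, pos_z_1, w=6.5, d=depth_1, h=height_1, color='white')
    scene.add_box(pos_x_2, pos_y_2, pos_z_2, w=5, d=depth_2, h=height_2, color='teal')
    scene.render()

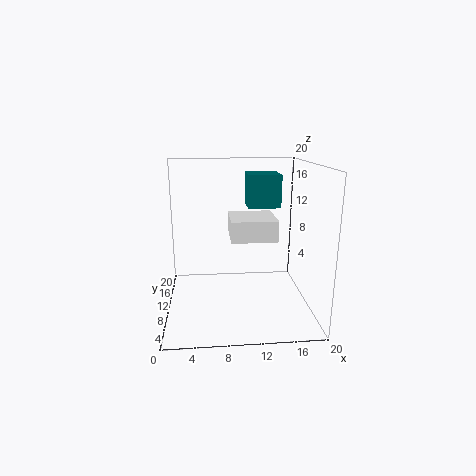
pos_y_1 = 9
pos_z_1 = 9.5
depth_1 = 6.5
height_1 = 3
pos_x_2 = 12
pos_y_2 = 14.5
pos_z_2 = 13
depth_2 = 5
height_2 = 5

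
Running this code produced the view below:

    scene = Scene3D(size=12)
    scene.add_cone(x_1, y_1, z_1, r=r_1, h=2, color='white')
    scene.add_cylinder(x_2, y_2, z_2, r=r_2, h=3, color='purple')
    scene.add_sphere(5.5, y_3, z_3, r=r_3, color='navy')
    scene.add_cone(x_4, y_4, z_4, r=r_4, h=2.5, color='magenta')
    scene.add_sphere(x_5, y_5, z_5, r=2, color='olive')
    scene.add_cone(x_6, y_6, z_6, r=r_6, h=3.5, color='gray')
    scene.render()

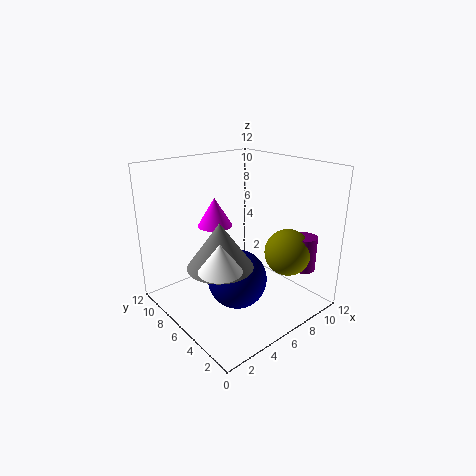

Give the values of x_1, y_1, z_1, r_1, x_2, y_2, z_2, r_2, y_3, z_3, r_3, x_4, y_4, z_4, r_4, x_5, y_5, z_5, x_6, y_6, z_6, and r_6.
x_1 = 1.5, y_1 = 2.5, z_1 = 6, r_1 = 1.5, x_2 = 10.5, y_2 = 2.5, z_2 = 3, r_2 = 1, y_3 = 5.5, z_3 = 2.5, r_3 = 2.5, x_4 = 5.5, y_4 = 8.5, z_4 = 6.5, r_4 = 1.5, x_5 = 9.5, y_5 = 3.5, z_5 = 4.5, x_6 = 3, y_6 = 4.5, z_6 = 5, r_6 = 2.5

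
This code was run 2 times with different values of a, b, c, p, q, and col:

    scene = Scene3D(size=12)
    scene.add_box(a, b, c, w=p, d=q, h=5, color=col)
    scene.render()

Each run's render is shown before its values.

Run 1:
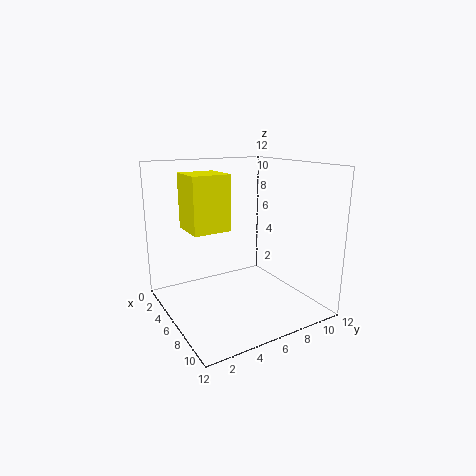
a = 0.5
b = 3
c = 6
p = 3.5
q = 3.5
col = 'yellow'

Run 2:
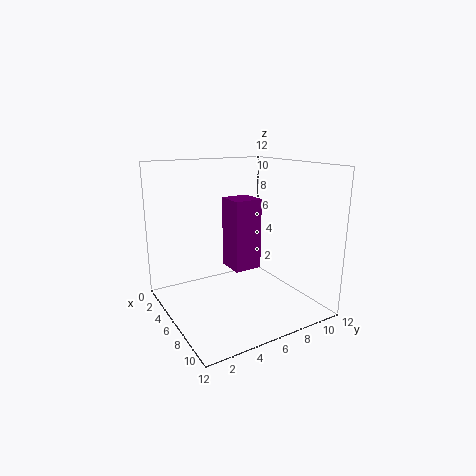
a = 8
b = 3.5
c = 5
p = 2
q = 2
col = 'purple'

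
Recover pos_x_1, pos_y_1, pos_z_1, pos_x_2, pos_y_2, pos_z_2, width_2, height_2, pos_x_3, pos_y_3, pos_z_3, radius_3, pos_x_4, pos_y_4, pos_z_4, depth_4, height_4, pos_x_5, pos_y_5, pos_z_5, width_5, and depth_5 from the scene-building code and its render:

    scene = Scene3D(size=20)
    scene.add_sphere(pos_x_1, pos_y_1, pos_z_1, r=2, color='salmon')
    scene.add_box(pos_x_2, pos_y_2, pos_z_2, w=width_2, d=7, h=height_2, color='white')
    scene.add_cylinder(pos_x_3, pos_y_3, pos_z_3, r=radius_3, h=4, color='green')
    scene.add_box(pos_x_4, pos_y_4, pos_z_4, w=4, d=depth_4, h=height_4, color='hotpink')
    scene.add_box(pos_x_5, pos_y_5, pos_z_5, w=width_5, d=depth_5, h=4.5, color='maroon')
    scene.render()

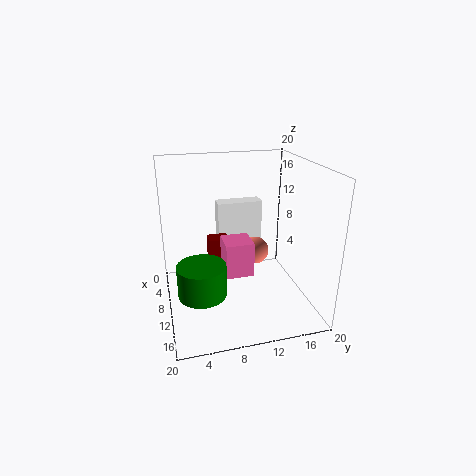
pos_x_1 = 8.5
pos_y_1 = 13
pos_z_1 = 7
pos_x_2 = 1.5
pos_y_2 = 8.5
pos_z_2 = 4
width_2 = 2.5
height_2 = 9
pos_x_3 = 15.5
pos_y_3 = 4
pos_z_3 = 5.5
radius_3 = 3
pos_x_4 = 7.5
pos_y_4 = 8
pos_z_4 = 4.5
depth_4 = 4
height_4 = 5
pos_x_5 = 4.5
pos_y_5 = 6.5
pos_z_5 = 4
width_5 = 2.5
depth_5 = 3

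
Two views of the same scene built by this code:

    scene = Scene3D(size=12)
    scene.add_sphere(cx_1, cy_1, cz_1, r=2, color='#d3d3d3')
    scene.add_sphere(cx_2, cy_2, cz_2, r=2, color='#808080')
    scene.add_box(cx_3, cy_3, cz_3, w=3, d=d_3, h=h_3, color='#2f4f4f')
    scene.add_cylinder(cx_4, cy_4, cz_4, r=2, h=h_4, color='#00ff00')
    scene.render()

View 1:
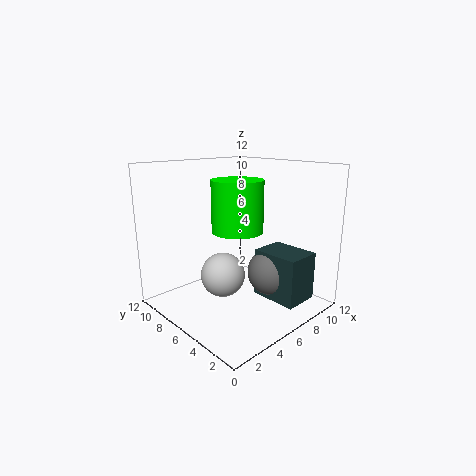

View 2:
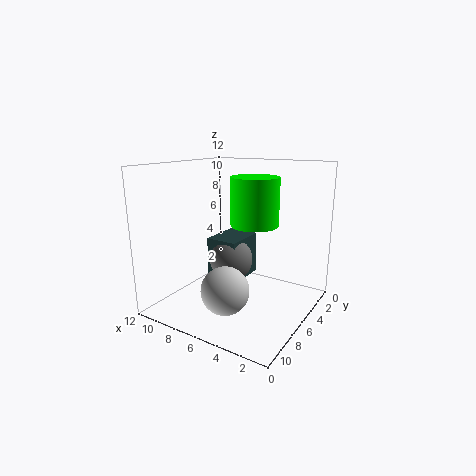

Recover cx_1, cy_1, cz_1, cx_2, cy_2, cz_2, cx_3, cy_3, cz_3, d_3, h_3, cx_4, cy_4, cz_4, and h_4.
cx_1 = 6, cy_1 = 8, cz_1 = 2, cx_2 = 8, cy_2 = 4, cz_2 = 3, cx_3 = 7, cy_3 = 1, cz_3 = 1, d_3 = 4, h_3 = 4, cx_4 = 5, cy_4 = 5, cz_4 = 7, h_4 = 4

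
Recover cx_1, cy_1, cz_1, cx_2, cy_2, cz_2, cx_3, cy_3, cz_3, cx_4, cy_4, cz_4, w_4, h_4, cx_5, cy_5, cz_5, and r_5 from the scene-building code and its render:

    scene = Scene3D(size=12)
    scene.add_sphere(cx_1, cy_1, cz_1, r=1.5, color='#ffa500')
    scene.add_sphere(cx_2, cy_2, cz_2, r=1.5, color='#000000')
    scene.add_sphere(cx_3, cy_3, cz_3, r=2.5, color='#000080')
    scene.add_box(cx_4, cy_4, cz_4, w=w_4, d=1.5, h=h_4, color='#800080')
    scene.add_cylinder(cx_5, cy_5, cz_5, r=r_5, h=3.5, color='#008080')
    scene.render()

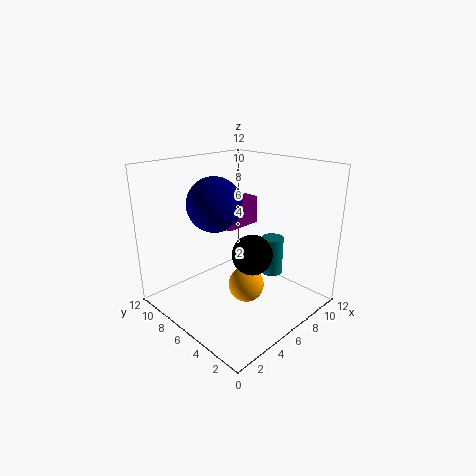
cx_1 = 6, cy_1 = 5, cz_1 = 2, cx_2 = 4.5, cy_2 = 3, cz_2 = 6, cx_3 = 6.5, cy_3 = 9.5, cz_3 = 8, cx_4 = 6.5, cy_4 = 7.5, cz_4 = 6, w_4 = 3.5, h_4 = 2.5, cx_5 = 10, cy_5 = 5.5, cz_5 = 1.5, r_5 = 1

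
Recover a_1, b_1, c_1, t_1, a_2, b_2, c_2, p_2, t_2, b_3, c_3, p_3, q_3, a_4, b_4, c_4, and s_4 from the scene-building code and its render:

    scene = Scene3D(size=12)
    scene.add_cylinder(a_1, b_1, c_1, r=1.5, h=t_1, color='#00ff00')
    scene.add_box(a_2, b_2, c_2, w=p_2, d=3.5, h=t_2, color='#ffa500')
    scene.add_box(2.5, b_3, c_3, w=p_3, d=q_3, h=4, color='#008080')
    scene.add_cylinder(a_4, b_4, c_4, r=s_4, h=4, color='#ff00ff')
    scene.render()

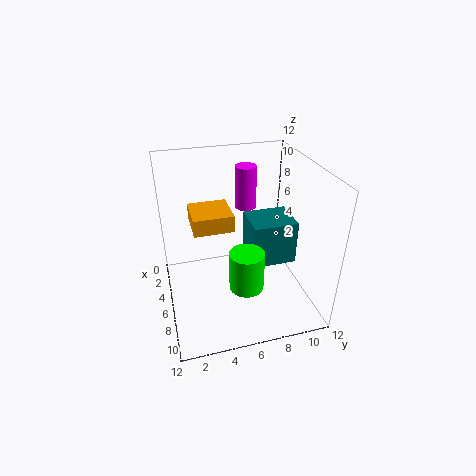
a_1 = 7
b_1 = 6.5
c_1 = 1.5
t_1 = 3.5
a_2 = 1.5
b_2 = 2.5
c_2 = 6
p_2 = 3.5
t_2 = 1.5
b_3 = 7.5
c_3 = 2.5
p_3 = 3.5
q_3 = 4
a_4 = 1.5
b_4 = 8
c_4 = 6.5
s_4 = 1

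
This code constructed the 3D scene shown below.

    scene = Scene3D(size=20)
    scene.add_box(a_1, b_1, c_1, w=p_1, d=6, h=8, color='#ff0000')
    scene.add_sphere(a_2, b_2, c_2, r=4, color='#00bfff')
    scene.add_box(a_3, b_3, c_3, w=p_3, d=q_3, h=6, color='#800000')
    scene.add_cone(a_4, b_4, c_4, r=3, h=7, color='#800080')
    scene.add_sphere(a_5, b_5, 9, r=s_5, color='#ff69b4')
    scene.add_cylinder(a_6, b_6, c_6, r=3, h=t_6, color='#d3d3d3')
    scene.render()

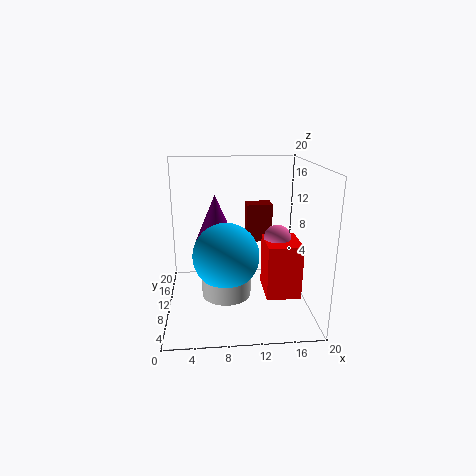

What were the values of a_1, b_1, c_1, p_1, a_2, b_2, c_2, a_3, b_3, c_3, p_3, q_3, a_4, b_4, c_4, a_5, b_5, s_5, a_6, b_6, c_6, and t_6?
a_1 = 14; b_1 = 8; c_1 = 1; p_1 = 5; a_2 = 8; b_2 = 4; c_2 = 10; a_3 = 12; b_3 = 16; c_3 = 7; p_3 = 4; q_3 = 3; a_4 = 7; b_4 = 15; c_4 = 8; a_5 = 16; b_5 = 12; s_5 = 2; a_6 = 8; b_6 = 4; c_6 = 5; t_6 = 3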